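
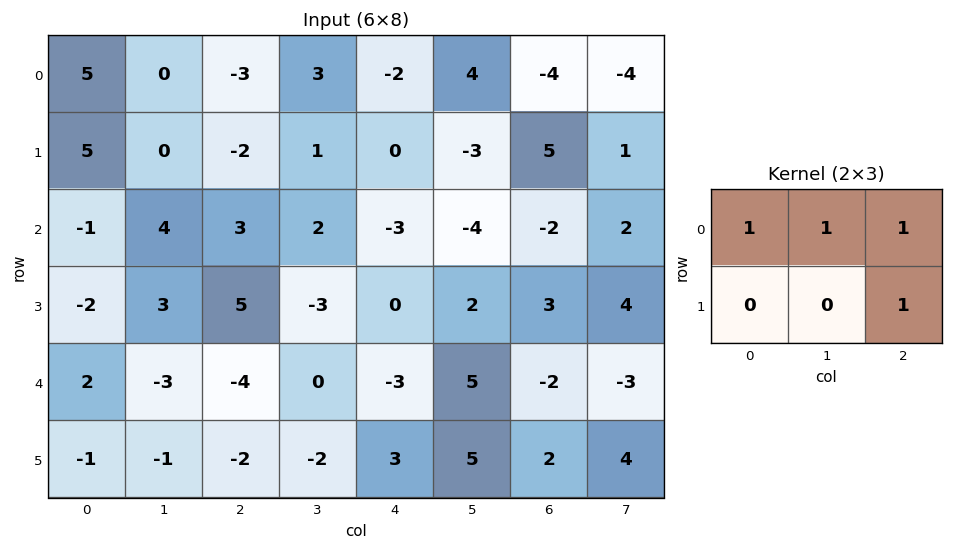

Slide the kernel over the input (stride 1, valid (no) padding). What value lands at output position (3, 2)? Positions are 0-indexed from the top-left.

The receptive field on the input at this output position is [5 -3 0 / -4 0 -3]. Elementwise product with the kernel and sum: 5·1 + -3·1 + 0·1 + -3·1.

-1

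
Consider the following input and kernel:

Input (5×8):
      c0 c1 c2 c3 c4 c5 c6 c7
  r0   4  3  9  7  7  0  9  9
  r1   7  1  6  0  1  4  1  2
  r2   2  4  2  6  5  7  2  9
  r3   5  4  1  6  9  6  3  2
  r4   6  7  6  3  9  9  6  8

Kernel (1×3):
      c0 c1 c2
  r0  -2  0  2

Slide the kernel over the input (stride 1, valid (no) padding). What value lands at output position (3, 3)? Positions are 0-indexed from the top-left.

0

The receptive field on the input at this output position is [6 9 6]. Elementwise product with the kernel and sum: 6·-2 + 6·2.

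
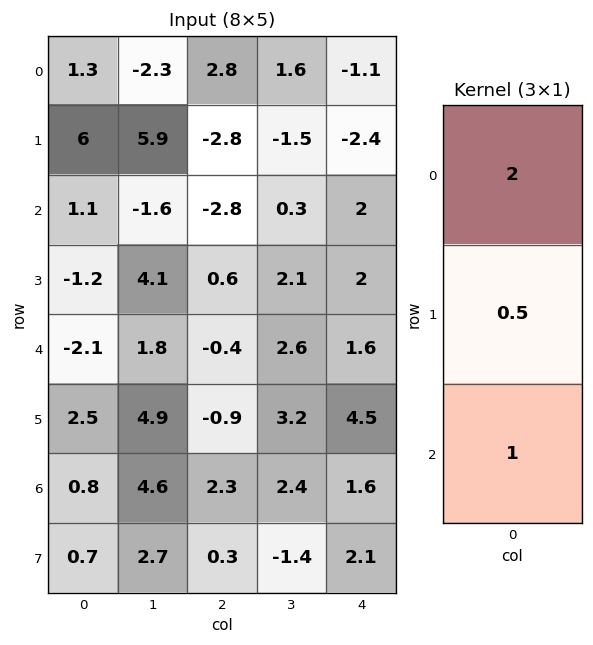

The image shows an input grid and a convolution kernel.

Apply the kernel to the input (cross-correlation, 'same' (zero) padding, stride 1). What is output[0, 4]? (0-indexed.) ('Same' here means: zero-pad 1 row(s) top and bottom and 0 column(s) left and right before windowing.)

The receptive field on the zero-padded input at this output position is [0 / -1.1 / -2.4]. Elementwise product with the kernel and sum: 0·2 + -1.1·0.5 + -2.4·1.

-2.95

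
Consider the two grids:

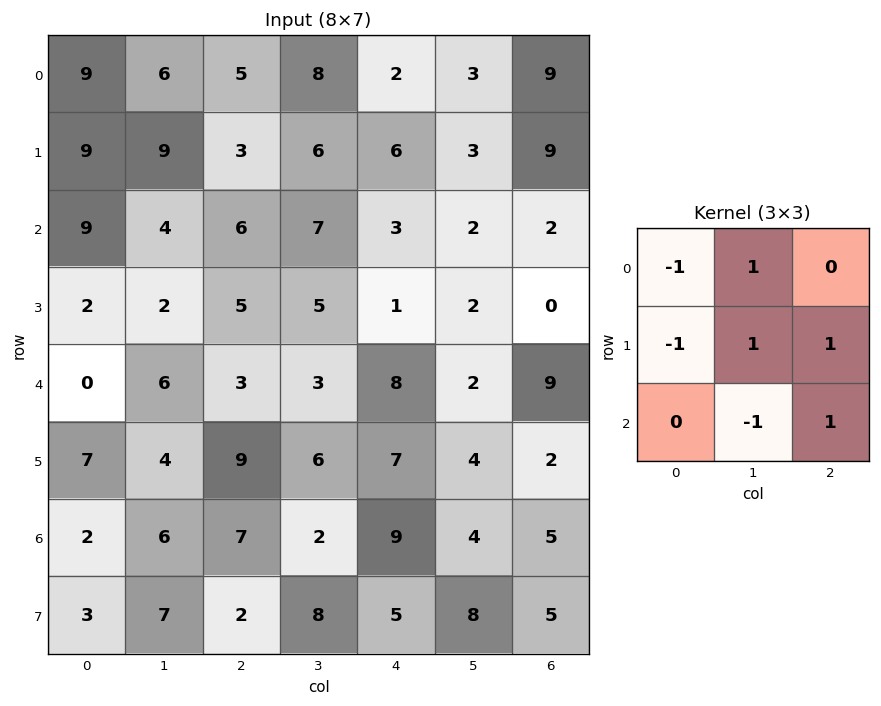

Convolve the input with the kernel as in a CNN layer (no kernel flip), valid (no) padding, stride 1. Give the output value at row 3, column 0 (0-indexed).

14

The receptive field on the input at this output position is [2 2 5 / 0 6 3 / 7 4 9]. Elementwise product with the kernel and sum: 2·-1 + 2·1 + 0·-1 + 6·1 + 3·1 + 4·-1 + 9·1.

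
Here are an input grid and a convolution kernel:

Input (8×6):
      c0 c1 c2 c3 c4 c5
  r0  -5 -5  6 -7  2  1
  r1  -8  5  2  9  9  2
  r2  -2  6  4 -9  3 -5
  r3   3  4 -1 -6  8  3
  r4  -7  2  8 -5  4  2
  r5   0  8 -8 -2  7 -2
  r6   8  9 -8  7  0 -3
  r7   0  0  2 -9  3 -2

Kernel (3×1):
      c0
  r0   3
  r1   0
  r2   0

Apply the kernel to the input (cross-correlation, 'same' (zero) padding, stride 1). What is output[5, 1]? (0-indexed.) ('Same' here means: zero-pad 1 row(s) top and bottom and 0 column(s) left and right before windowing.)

The receptive field on the zero-padded input at this output position is [2 / 8 / 9]. Elementwise product with the kernel and sum: 2·3.

6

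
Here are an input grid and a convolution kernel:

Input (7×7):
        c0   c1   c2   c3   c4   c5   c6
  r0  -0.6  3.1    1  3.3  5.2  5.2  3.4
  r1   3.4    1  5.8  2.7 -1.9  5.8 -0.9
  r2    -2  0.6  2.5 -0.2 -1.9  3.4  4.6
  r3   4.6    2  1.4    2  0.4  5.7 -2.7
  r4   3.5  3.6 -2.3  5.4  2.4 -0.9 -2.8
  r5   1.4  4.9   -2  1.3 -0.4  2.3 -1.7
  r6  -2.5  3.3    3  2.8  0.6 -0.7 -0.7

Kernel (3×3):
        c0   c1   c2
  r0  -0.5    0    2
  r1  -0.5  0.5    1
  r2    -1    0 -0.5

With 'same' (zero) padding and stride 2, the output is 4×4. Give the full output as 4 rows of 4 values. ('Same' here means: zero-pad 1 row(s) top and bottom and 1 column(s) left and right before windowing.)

Output[0,0]: The receptive field on the zero-padded input at this output position is [0 0 0 / 0 -0.6 3.1 / 0 3.4 1]. Elementwise product with the kernel and sum: 0·-0.5 + 0·2 + 0·-0.5 + -0.6·0.5 + 3.1·1 + 0·-1 + 1·-0.5.

2.3 -0.1 0.55 -6.7
0.6 2.65 7.95 -8
6.9 -0.1 5.55 -6.1
11.85 2.8 2.15 -1.15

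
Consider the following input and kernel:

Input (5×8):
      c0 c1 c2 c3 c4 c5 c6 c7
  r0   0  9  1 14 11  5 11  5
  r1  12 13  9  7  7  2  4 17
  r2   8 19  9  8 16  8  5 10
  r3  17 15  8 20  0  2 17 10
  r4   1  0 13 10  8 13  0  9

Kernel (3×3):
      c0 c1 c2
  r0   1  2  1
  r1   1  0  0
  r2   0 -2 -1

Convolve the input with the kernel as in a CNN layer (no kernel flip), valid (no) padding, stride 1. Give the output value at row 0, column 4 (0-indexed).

The receptive field on the input at this output position is [11 5 11 / 7 2 4 / 16 8 5]. Elementwise product with the kernel and sum: 11·1 + 5·2 + 11·1 + 7·1 + 8·-2 + 5·-1.

18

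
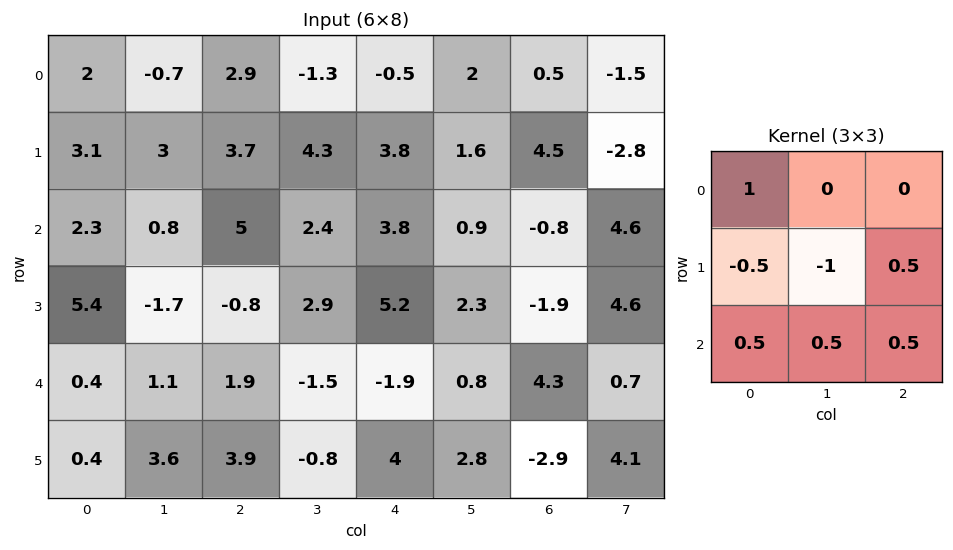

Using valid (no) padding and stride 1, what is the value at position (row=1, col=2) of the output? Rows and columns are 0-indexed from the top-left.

The receptive field on the input at this output position is [3.7 4.3 3.8 / 5 2.4 3.8 / -0.8 2.9 5.2]. Elementwise product with the kernel and sum: 3.7·1 + 5·-0.5 + 2.4·-1 + 3.8·0.5 + -0.8·0.5 + 2.9·0.5 + 5.2·0.5.

4.35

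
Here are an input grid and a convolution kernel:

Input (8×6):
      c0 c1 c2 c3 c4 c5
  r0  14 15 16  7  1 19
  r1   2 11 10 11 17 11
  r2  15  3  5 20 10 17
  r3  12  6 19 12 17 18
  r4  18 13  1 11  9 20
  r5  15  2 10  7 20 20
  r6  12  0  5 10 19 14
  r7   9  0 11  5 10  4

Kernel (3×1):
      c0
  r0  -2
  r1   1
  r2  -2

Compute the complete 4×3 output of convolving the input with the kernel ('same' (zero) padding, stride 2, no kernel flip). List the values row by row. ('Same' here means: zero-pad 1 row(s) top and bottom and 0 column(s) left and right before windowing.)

10 -4 -33
-13 -53 -58
-36 -57 -65
-36 -37 -41

Output[0,0]: The receptive field on the zero-padded input at this output position is [0 / 14 / 2]. Elementwise product with the kernel and sum: 0·-2 + 14·1 + 2·-2.
Output[0,1]: The receptive field on the zero-padded input at this output position is [0 / 16 / 10]. Elementwise product with the kernel and sum: 0·-2 + 16·1 + 10·-2.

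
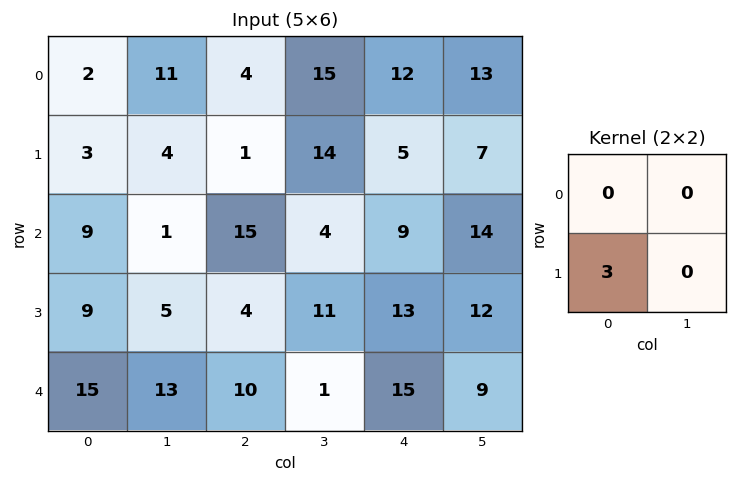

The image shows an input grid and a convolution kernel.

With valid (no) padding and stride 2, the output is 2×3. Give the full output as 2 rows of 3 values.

Output[0,0]: The receptive field on the input at this output position is [2 11 / 3 4]. Elementwise product with the kernel and sum: 3·3.

9 3 15
27 12 39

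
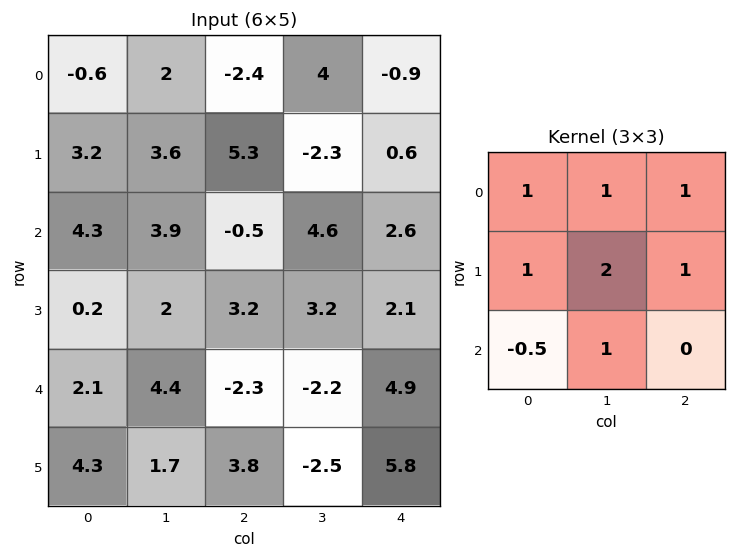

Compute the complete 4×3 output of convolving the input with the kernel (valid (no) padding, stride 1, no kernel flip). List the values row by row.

Output[0,0]: The receptive field on the input at this output position is [-0.6 2 -2.4 / 3.2 3.6 5.3 / 4.3 3.9 -0.5]. Elementwise product with the kernel and sum: -0.6·1 + 2·1 + -2.4·1 + 3.2·1 + 3.6·2 + 5.3·1 + 4.3·-0.5 + 3.9·1.
Output[0,1]: The receptive field on the input at this output position is [2 -2.4 4 / 3.6 5.3 -2.3 / 3.9 -0.5 4.6]. Elementwise product with the kernel and sum: 2·1 + -2.4·1 + 4·1 + 3.6·1 + 5.3·2 + -2.3·1 + 3.9·-0.5 + -0.5·1.

16.45 13.05 6.85
25.6 16.3 16.5
18.45 15.1 17.35
13.55 8.95 2.3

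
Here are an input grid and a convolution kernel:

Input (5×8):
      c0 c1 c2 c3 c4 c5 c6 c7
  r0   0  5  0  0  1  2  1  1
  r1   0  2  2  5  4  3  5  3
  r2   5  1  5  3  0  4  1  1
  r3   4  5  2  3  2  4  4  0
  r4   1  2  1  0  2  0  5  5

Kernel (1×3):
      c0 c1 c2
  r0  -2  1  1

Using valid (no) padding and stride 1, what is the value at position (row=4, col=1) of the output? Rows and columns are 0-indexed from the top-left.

The receptive field on the input at this output position is [2 1 0]. Elementwise product with the kernel and sum: 2·-2 + 1·1 + 0·1.

-3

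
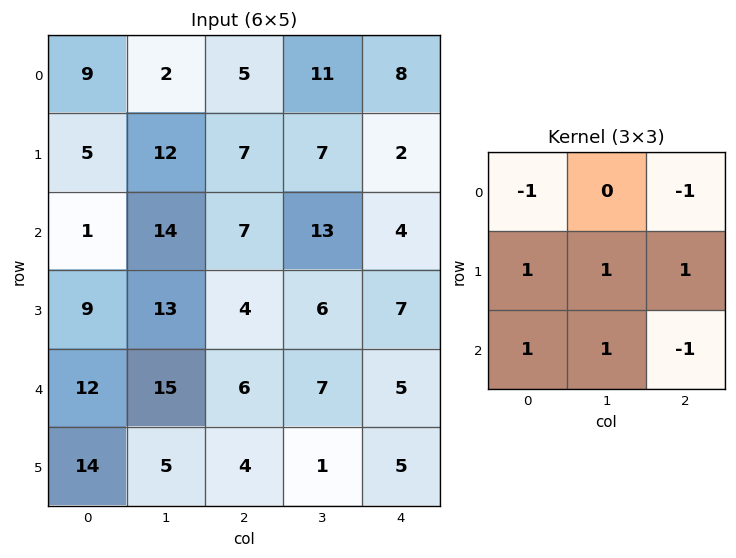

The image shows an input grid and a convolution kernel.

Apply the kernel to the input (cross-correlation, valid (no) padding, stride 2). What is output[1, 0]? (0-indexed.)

39

The receptive field on the input at this output position is [1 14 7 / 9 13 4 / 12 15 6]. Elementwise product with the kernel and sum: 1·-1 + 7·-1 + 9·1 + 13·1 + 4·1 + 12·1 + 15·1 + 6·-1.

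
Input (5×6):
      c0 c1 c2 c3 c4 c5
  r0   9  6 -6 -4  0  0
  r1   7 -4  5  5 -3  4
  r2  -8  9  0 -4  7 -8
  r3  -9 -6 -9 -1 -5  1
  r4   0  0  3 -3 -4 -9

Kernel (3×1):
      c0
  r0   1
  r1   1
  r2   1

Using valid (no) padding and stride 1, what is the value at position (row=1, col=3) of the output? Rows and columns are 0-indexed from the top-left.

0

The receptive field on the input at this output position is [5 / -4 / -1]. Elementwise product with the kernel and sum: 5·1 + -4·1 + -1·1.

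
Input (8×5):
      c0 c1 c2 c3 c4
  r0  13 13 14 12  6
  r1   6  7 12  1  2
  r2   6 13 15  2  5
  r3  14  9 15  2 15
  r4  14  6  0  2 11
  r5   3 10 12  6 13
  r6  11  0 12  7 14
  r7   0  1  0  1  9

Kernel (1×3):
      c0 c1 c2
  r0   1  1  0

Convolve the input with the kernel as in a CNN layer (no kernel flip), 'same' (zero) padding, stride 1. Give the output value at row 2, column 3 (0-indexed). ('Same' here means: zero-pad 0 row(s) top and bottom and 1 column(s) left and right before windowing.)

17

The receptive field on the zero-padded input at this output position is [15 2 5]. Elementwise product with the kernel and sum: 15·1 + 2·1.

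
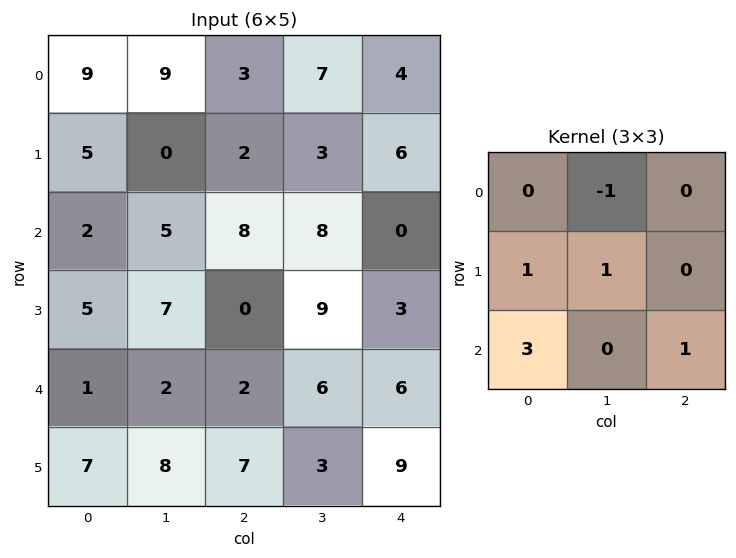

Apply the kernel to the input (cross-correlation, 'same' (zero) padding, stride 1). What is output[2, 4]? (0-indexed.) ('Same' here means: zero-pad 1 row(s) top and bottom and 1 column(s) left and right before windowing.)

The receptive field on the zero-padded input at this output position is [3 6 0 / 8 0 0 / 9 3 0]. Elementwise product with the kernel and sum: 6·-1 + 8·1 + 0·1 + 9·3 + 0·1.

29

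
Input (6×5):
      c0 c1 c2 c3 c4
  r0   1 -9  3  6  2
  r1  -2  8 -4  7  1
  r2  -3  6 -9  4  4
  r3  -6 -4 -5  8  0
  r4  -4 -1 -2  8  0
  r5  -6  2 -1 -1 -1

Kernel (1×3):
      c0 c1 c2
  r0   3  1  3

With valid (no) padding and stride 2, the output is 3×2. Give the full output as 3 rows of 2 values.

3 21
-30 -11
-19 2

Output[0,0]: The receptive field on the input at this output position is [1 -9 3]. Elementwise product with the kernel and sum: 1·3 + -9·1 + 3·3.
Output[0,1]: The receptive field on the input at this output position is [3 6 2]. Elementwise product with the kernel and sum: 3·3 + 6·1 + 2·3.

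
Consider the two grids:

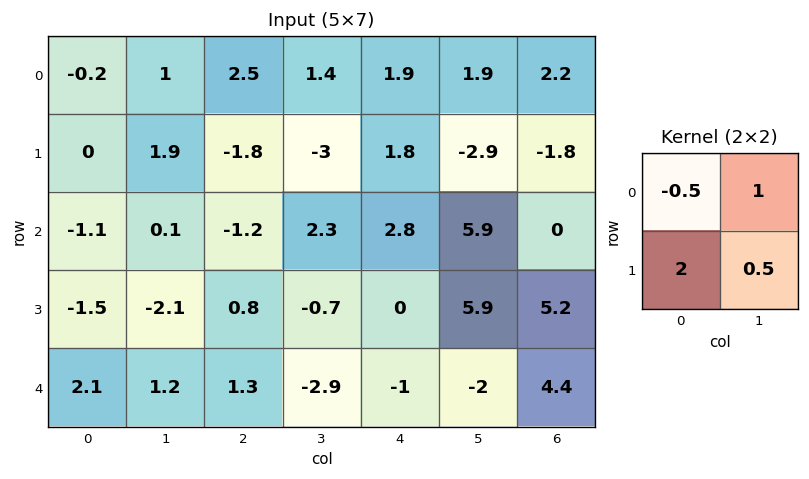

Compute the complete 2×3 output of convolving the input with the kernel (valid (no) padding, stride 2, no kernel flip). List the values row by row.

2.05 -4.95 3.1
-3.4 4.15 7.45

Output[0,0]: The receptive field on the input at this output position is [-0.2 1 / 0 1.9]. Elementwise product with the kernel and sum: -0.2·-0.5 + 1·1 + 0·2 + 1.9·0.5.
Output[0,1]: The receptive field on the input at this output position is [2.5 1.4 / -1.8 -3]. Elementwise product with the kernel and sum: 2.5·-0.5 + 1.4·1 + -1.8·2 + -3·0.5.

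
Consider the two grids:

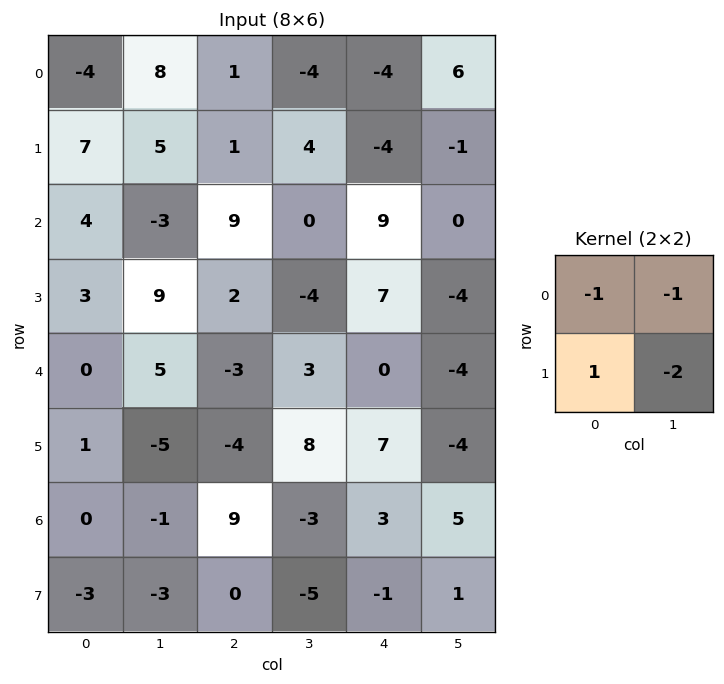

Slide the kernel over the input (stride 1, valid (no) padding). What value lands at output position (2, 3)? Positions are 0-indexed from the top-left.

The receptive field on the input at this output position is [0 9 / -4 7]. Elementwise product with the kernel and sum: 0·-1 + 9·-1 + -4·1 + 7·-2.

-27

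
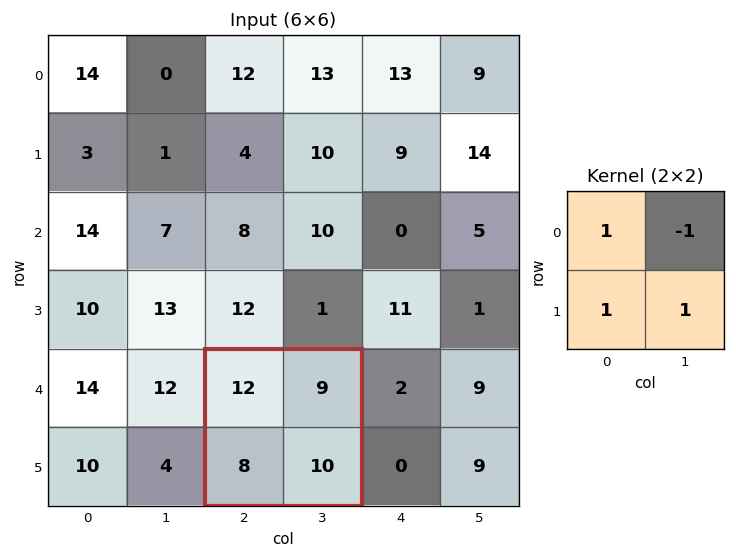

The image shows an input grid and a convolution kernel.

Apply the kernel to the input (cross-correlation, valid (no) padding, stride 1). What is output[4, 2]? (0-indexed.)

21

The receptive field on the input at this output position is [12 9 / 8 10]. Elementwise product with the kernel and sum: 12·1 + 9·-1 + 8·1 + 10·1.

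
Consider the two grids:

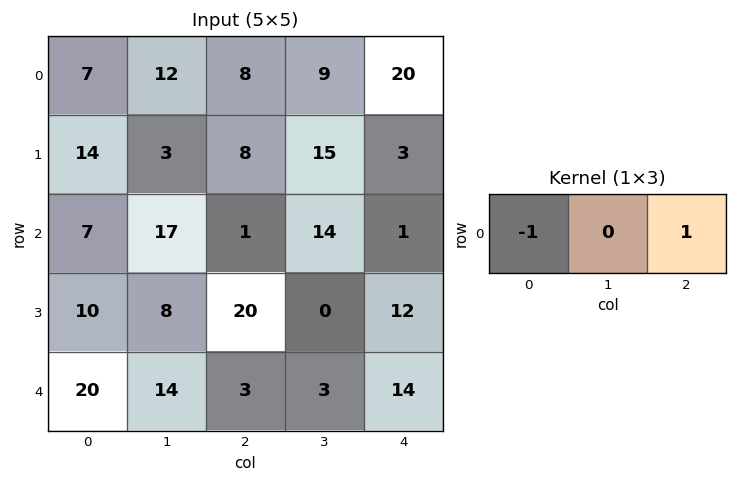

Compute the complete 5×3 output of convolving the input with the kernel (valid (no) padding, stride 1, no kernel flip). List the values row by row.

Output[0,0]: The receptive field on the input at this output position is [7 12 8]. Elementwise product with the kernel and sum: 7·-1 + 8·1.

1 -3 12
-6 12 -5
-6 -3 0
10 -8 -8
-17 -11 11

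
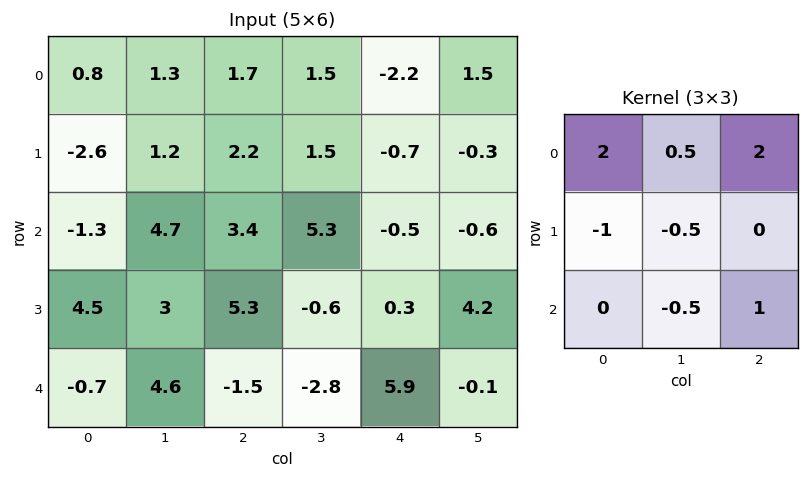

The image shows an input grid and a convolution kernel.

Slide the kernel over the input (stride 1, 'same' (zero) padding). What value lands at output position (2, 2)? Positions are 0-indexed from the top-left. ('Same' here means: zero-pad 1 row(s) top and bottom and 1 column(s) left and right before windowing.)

The receptive field on the zero-padded input at this output position is [1.2 2.2 1.5 / 4.7 3.4 5.3 / 3 5.3 -0.6]. Elementwise product with the kernel and sum: 1.2·2 + 2.2·0.5 + 1.5·2 + 4.7·-1 + 3.4·-0.5 + 5.3·-0.5 + -0.6·1.

-3.15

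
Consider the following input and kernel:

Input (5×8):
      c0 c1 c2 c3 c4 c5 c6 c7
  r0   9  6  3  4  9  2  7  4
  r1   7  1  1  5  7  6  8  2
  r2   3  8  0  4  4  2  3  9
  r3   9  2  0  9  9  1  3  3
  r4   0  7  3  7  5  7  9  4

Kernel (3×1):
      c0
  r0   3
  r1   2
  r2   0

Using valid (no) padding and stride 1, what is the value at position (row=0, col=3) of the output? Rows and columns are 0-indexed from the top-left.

The receptive field on the input at this output position is [4 / 5 / 4]. Elementwise product with the kernel and sum: 4·3 + 5·2.

22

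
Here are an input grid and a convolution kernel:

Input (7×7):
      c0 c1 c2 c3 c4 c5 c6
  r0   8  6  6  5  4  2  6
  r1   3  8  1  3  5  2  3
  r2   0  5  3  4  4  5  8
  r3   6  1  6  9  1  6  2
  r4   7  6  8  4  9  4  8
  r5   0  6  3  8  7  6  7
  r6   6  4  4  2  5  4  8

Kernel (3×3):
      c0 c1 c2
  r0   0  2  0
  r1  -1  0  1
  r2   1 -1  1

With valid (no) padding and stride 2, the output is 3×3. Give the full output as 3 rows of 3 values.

Output[0,0]: The receptive field on the input at this output position is [8 6 6 / 3 8 1 / 0 5 3]. Elementwise product with the kernel and sum: 6·2 + 3·-1 + 1·1 + 0·1 + 5·-1 + 3·1.
Output[0,1]: The receptive field on the input at this output position is [6 5 4 / 1 3 5 / 3 4 4]. Elementwise product with the kernel and sum: 5·2 + 1·-1 + 5·1 + 3·1 + 4·-1 + 4·1.

8 17 9
19 16 24
21 19 17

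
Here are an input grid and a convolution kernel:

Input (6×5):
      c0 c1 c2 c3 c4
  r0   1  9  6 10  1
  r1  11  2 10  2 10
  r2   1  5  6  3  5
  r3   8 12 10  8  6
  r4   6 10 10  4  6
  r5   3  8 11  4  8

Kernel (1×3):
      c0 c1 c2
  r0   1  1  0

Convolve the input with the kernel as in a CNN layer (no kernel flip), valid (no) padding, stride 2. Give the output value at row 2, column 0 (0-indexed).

16

The receptive field on the input at this output position is [6 10 10]. Elementwise product with the kernel and sum: 6·1 + 10·1.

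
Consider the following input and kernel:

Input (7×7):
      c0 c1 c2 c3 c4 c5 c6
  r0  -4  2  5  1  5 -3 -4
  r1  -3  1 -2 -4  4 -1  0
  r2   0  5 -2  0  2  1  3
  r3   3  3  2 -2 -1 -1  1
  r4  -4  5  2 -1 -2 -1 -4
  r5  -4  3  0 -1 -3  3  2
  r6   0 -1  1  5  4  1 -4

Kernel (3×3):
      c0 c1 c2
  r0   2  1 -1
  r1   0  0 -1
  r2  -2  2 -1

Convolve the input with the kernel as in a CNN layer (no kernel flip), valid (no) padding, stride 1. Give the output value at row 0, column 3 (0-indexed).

14

The receptive field on the input at this output position is [1 5 -3 / -4 4 -1 / 0 2 1]. Elementwise product with the kernel and sum: 1·2 + 5·1 + -3·-1 + -1·-1 + 0·-2 + 2·2 + 1·-1.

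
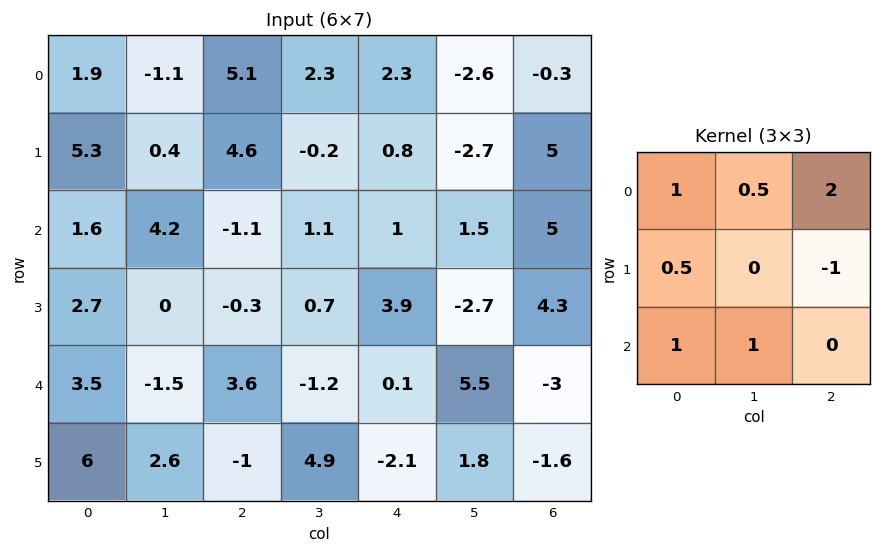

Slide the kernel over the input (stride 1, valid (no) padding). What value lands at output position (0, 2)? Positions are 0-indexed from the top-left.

The receptive field on the input at this output position is [5.1 2.3 2.3 / 4.6 -0.2 0.8 / -1.1 1.1 1]. Elementwise product with the kernel and sum: 5.1·1 + 2.3·0.5 + 2.3·2 + 4.6·0.5 + 0.8·-1 + -1.1·1 + 1.1·1.

12.35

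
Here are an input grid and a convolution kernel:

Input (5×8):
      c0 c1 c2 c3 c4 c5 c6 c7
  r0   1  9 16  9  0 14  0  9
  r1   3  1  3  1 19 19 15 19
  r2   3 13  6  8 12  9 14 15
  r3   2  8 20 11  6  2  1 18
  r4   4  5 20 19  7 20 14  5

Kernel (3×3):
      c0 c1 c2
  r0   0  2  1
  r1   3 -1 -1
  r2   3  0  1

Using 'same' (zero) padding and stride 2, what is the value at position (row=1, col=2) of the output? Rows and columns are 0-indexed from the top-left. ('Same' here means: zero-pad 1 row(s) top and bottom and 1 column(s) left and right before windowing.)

95

The receptive field on the zero-padded input at this output position is [1 19 19 / 8 12 9 / 11 6 2]. Elementwise product with the kernel and sum: 19·2 + 19·1 + 8·3 + 12·-1 + 9·-1 + 11·3 + 2·1.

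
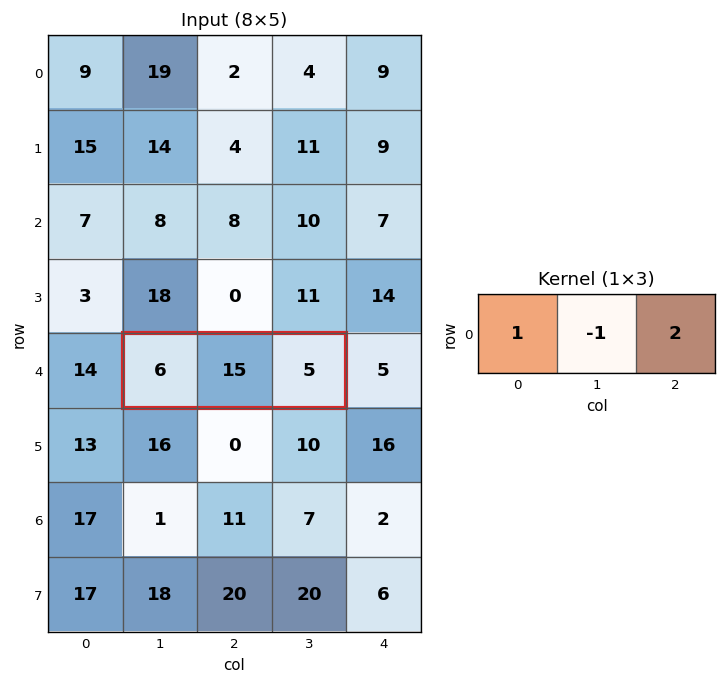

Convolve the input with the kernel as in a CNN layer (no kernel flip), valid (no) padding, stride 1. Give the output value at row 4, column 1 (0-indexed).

1

The receptive field on the input at this output position is [6 15 5]. Elementwise product with the kernel and sum: 6·1 + 15·-1 + 5·2.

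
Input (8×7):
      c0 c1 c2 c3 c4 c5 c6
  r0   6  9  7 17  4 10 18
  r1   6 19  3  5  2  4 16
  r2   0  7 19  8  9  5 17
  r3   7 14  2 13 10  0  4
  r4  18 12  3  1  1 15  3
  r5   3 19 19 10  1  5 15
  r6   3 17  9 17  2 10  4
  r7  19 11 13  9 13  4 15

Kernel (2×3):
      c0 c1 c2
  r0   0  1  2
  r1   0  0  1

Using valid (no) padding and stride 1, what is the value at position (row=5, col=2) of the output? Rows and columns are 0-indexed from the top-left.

The receptive field on the input at this output position is [19 10 1 / 9 17 2]. Elementwise product with the kernel and sum: 10·1 + 1·2 + 2·1.

14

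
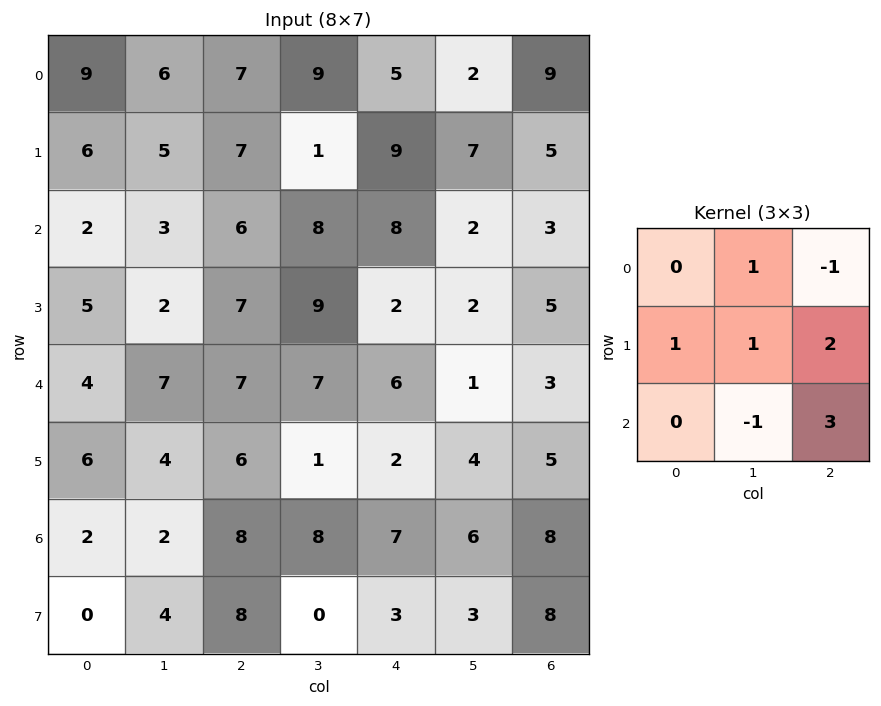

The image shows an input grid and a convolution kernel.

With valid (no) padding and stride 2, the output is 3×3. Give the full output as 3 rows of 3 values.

Output[0,0]: The receptive field on the input at this output position is [9 6 7 / 6 5 7 / 2 3 6]. Elementwise product with the kernel and sum: 6·1 + 7·-1 + 6·1 + 5·1 + 7·2 + 3·-1 + 6·3.
Output[0,1]: The receptive field on the input at this output position is [7 9 5 / 7 1 9 / 6 8 8]. Elementwise product with the kernel and sum: 9·1 + 5·-1 + 7·1 + 1·1 + 9·2 + 8·-1 + 8·3.

39 46 26
32 31 21
44 25 32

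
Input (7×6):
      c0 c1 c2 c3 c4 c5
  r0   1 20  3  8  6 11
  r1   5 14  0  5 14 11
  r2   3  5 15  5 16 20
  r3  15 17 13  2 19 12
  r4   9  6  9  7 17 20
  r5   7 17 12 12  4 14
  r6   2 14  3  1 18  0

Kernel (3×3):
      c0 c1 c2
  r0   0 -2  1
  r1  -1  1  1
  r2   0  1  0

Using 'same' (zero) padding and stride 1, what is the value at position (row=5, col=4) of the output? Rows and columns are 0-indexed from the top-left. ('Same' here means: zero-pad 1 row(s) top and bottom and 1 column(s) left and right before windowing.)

10

The receptive field on the zero-padded input at this output position is [7 17 20 / 12 4 14 / 1 18 0]. Elementwise product with the kernel and sum: 17·-2 + 20·1 + 12·-1 + 4·1 + 14·1 + 18·1.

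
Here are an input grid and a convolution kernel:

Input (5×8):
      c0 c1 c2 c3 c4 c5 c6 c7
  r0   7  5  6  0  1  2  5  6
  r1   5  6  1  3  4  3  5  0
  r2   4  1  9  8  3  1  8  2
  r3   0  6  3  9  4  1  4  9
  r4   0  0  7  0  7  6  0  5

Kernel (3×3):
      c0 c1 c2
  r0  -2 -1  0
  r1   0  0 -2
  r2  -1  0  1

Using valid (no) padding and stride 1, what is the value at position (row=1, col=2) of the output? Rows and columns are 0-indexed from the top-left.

-10

The receptive field on the input at this output position is [1 3 4 / 9 8 3 / 3 9 4]. Elementwise product with the kernel and sum: 1·-2 + 3·-1 + 3·-2 + 3·-1 + 4·1.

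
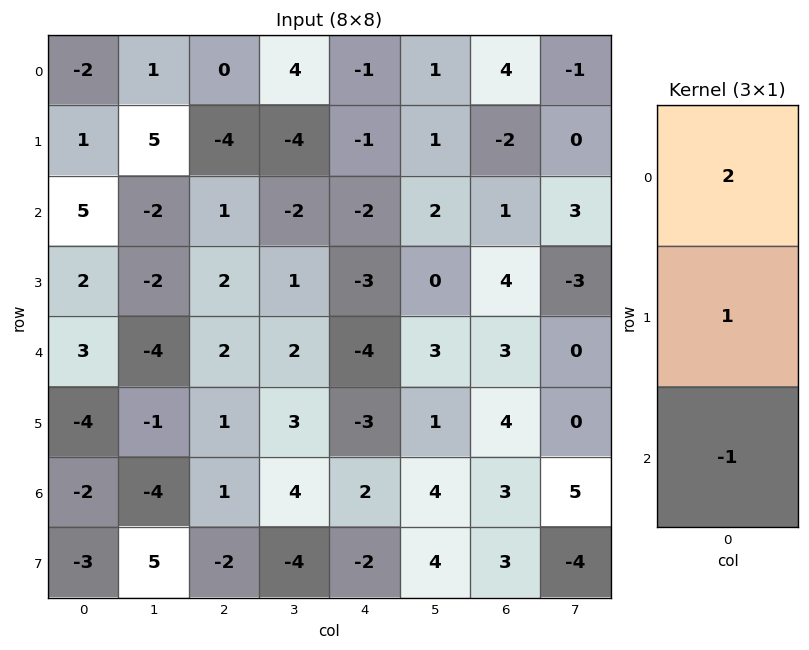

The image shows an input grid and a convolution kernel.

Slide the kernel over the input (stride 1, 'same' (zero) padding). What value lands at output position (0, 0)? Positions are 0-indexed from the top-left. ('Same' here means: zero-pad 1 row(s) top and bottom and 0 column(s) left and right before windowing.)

-3

The receptive field on the zero-padded input at this output position is [0 / -2 / 1]. Elementwise product with the kernel and sum: 0·2 + -2·1 + 1·-1.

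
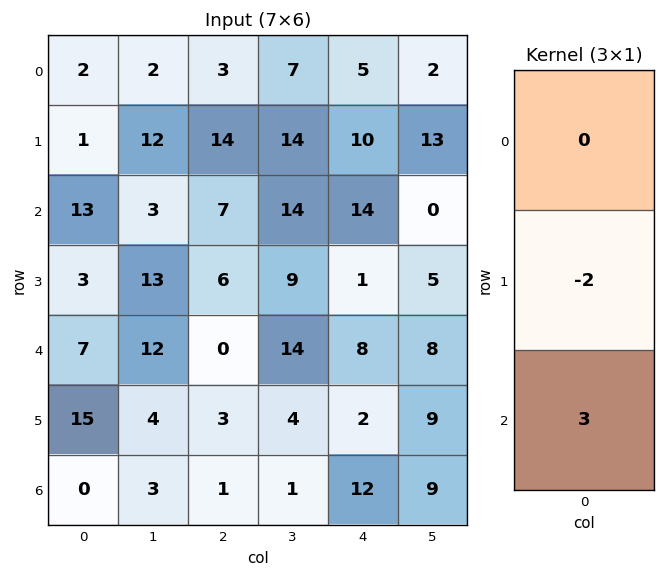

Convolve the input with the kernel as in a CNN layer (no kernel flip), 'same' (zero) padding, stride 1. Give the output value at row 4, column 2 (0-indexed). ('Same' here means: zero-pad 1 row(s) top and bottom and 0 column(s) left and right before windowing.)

9

The receptive field on the zero-padded input at this output position is [6 / 0 / 3]. Elementwise product with the kernel and sum: 0·-2 + 3·3.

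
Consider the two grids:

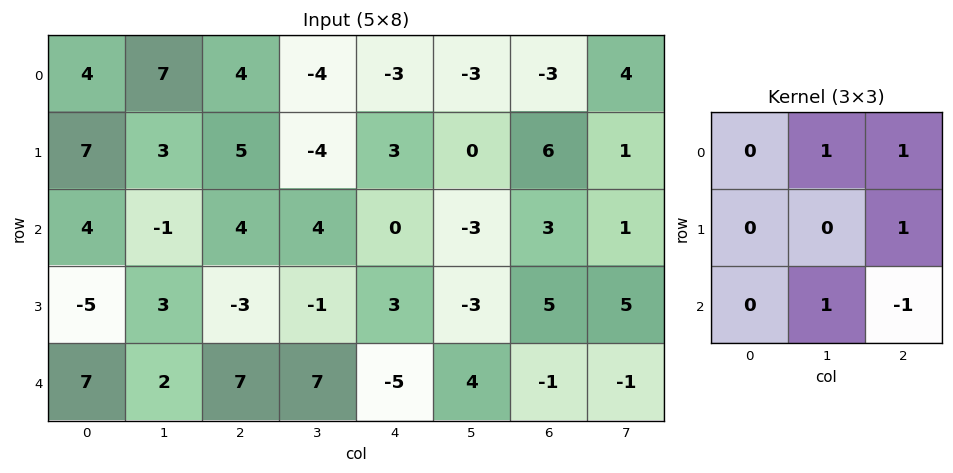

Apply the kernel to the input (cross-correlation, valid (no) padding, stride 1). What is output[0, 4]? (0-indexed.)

The receptive field on the input at this output position is [-3 -3 -3 / 3 0 6 / 0 -3 3]. Elementwise product with the kernel and sum: -3·1 + -3·1 + 6·1 + -3·1 + 3·-1.

-6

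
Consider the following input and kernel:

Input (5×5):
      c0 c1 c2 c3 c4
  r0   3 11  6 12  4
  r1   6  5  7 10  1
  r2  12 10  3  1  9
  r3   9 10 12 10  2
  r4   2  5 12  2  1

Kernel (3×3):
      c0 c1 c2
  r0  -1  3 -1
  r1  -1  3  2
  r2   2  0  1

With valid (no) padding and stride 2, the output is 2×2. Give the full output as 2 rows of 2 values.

74 66
76 38

Output[0,0]: The receptive field on the input at this output position is [3 11 6 / 6 5 7 / 12 10 3]. Elementwise product with the kernel and sum: 3·-1 + 11·3 + 6·-1 + 6·-1 + 5·3 + 7·2 + 12·2 + 3·1.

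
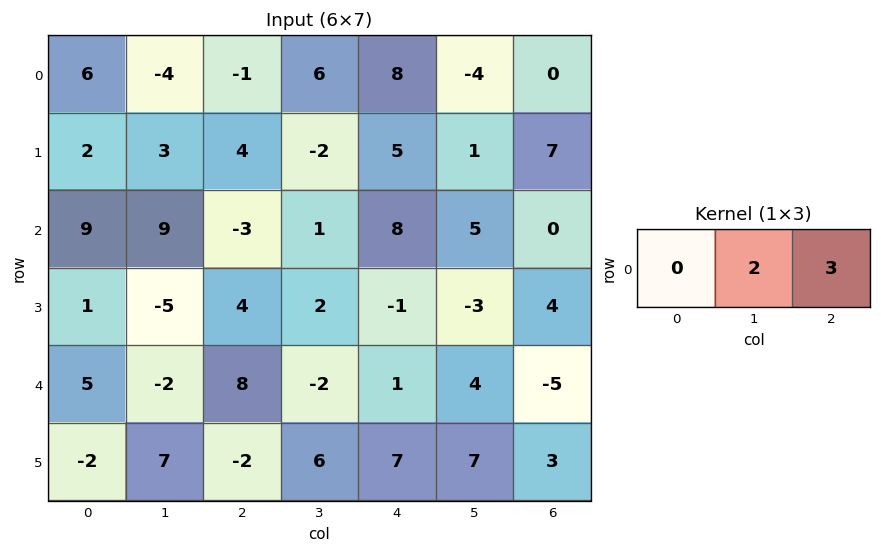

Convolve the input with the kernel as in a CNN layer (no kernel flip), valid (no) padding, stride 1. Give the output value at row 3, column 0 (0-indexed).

2

The receptive field on the input at this output position is [1 -5 4]. Elementwise product with the kernel and sum: -5·2 + 4·3.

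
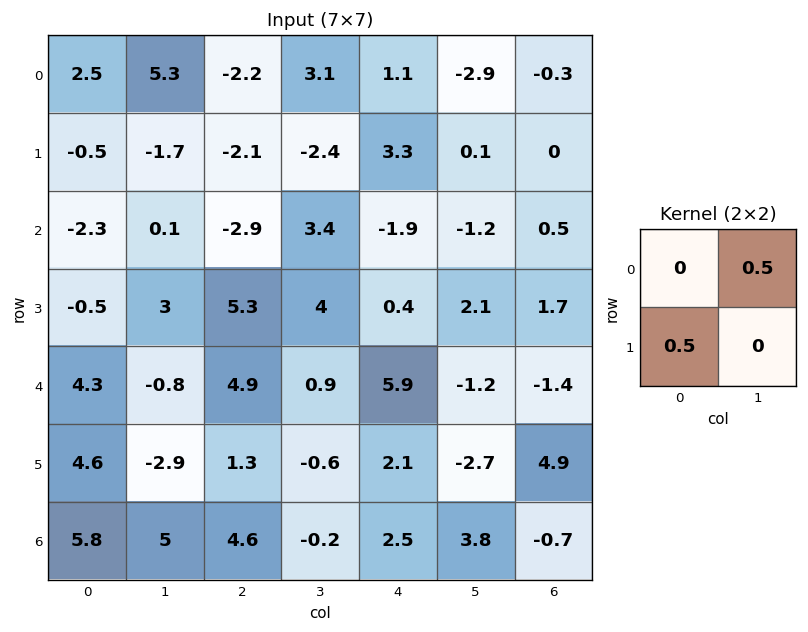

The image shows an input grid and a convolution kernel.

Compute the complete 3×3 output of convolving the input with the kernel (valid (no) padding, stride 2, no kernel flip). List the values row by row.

Output[0,0]: The receptive field on the input at this output position is [2.5 5.3 / -0.5 -1.7]. Elementwise product with the kernel and sum: 5.3·0.5 + -0.5·0.5.
Output[0,1]: The receptive field on the input at this output position is [-2.2 3.1 / -2.1 -2.4]. Elementwise product with the kernel and sum: 3.1·0.5 + -2.1·0.5.

2.4 0.5 0.2
-0.2 4.35 -0.4
1.9 1.1 0.45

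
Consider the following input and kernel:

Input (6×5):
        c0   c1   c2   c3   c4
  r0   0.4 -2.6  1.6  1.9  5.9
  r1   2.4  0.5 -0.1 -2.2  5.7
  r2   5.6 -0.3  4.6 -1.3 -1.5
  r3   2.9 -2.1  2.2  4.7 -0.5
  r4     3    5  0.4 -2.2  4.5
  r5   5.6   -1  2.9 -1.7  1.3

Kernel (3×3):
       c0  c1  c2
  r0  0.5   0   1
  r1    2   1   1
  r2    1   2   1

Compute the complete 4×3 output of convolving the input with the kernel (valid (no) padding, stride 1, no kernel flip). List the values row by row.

16.6 6.9 10.5
17.5 7.75 23.15
26.7 4.85 9.9
21.55 14.95 4.5

Output[0,0]: The receptive field on the input at this output position is [0.4 -2.6 1.6 / 2.4 0.5 -0.1 / 5.6 -0.3 4.6]. Elementwise product with the kernel and sum: 0.4·0.5 + 1.6·1 + 2.4·2 + 0.5·1 + -0.1·1 + 5.6·1 + -0.3·2 + 4.6·1.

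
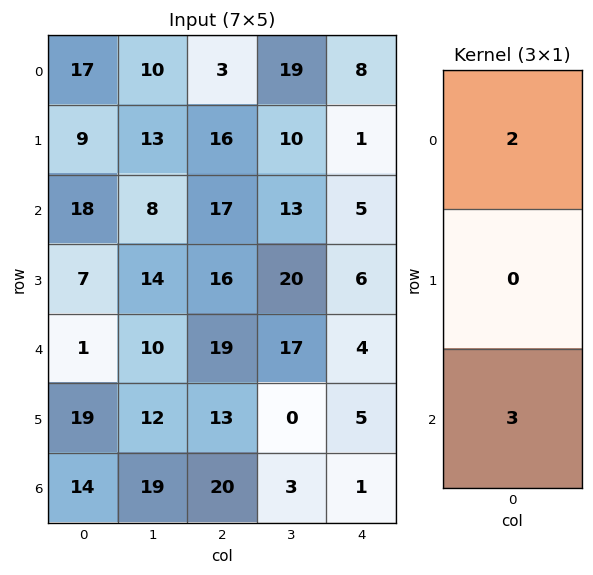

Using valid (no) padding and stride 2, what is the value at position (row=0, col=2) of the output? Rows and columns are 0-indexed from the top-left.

The receptive field on the input at this output position is [8 / 1 / 5]. Elementwise product with the kernel and sum: 8·2 + 5·3.

31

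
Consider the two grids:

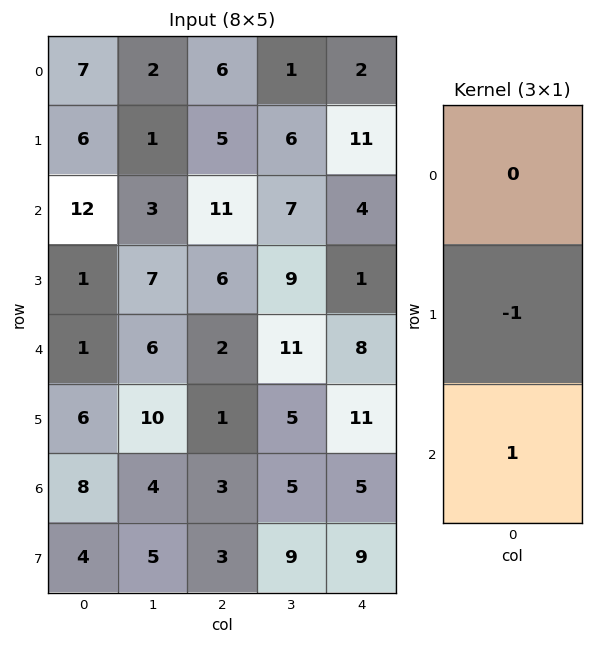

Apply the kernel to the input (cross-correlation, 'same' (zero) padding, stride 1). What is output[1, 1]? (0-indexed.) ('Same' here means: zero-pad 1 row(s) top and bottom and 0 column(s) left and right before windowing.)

The receptive field on the zero-padded input at this output position is [2 / 1 / 3]. Elementwise product with the kernel and sum: 1·-1 + 3·1.

2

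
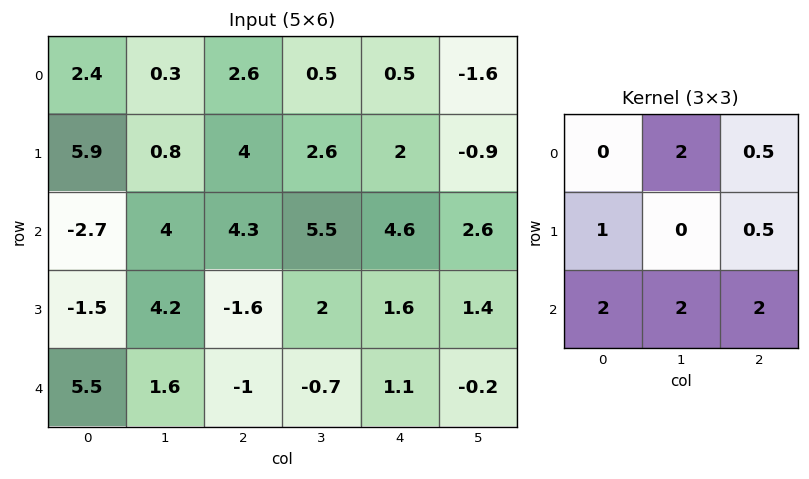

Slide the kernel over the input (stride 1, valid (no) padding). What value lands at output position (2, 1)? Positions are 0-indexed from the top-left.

The receptive field on the input at this output position is [4 4.3 5.5 / 4.2 -1.6 2 / 1.6 -1 -0.7]. Elementwise product with the kernel and sum: 4.3·2 + 5.5·0.5 + 4.2·1 + 2·0.5 + 1.6·2 + -1·2 + -0.7·2.

16.35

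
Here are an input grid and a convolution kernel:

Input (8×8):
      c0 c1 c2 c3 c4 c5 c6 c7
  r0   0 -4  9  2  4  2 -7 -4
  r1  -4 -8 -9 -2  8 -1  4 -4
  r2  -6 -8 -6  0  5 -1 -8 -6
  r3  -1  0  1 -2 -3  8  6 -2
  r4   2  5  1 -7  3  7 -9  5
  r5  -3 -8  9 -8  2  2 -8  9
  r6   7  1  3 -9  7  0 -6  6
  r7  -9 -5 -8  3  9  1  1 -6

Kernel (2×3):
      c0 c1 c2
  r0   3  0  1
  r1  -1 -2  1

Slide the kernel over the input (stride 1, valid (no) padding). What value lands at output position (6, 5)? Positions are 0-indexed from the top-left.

The receptive field on the input at this output position is [0 -6 6 / 1 1 -6]. Elementwise product with the kernel and sum: 0·3 + 6·1 + 1·-1 + 1·-2 + -6·1.

-3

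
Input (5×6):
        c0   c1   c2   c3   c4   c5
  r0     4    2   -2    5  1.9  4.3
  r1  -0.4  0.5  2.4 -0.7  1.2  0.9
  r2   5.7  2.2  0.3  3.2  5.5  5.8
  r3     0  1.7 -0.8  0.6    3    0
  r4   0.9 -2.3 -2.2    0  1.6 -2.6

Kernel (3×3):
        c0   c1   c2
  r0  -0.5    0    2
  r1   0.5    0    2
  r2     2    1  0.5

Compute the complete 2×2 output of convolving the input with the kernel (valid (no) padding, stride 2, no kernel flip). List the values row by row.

12.35 14.95
-5.45 12.85

Output[0,0]: The receptive field on the input at this output position is [4 2 -2 / -0.4 0.5 2.4 / 5.7 2.2 0.3]. Elementwise product with the kernel and sum: 4·-0.5 + -2·2 + -0.4·0.5 + 2.4·2 + 5.7·2 + 2.2·1 + 0.3·0.5.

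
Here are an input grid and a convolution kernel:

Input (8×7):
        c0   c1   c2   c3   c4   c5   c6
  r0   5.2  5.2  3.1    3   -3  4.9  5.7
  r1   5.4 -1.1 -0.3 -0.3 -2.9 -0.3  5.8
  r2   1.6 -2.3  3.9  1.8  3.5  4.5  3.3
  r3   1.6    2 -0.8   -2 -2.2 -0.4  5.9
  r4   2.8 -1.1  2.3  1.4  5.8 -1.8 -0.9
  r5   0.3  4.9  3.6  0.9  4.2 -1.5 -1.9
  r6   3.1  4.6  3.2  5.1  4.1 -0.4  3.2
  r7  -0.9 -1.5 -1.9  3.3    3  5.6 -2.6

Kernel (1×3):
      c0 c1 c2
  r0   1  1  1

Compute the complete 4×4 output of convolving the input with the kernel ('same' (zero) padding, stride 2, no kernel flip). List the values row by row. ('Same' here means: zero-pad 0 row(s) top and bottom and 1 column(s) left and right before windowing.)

10.4 11.3 4.9 10.6
-0.7 3.4 9.8 7.8
1.7 2.6 5.4 -2.7
7.7 12.9 8.8 2.8

Output[0,0]: The receptive field on the zero-padded input at this output position is [0 5.2 5.2]. Elementwise product with the kernel and sum: 0·1 + 5.2·1 + 5.2·1.
Output[0,1]: The receptive field on the zero-padded input at this output position is [5.2 3.1 3]. Elementwise product with the kernel and sum: 5.2·1 + 3.1·1 + 3·1.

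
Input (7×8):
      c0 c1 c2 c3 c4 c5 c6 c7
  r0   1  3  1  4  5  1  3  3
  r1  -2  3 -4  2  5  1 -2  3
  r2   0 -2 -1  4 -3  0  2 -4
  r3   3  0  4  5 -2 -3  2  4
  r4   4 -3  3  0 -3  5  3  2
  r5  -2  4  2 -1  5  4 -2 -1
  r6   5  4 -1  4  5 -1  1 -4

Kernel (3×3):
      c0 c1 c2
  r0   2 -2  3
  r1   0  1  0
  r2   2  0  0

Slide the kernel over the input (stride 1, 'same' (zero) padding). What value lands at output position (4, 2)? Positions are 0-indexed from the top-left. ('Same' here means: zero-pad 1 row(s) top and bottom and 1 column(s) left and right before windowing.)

The receptive field on the zero-padded input at this output position is [0 4 5 / -3 3 0 / 4 2 -1]. Elementwise product with the kernel and sum: 0·2 + 4·-2 + 5·3 + 3·1 + 4·2.

18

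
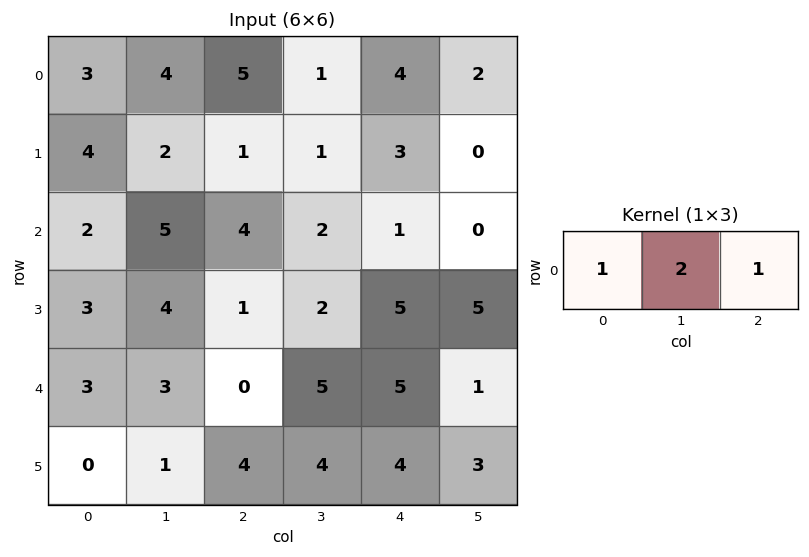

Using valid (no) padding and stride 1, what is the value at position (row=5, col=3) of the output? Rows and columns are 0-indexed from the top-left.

The receptive field on the input at this output position is [4 4 3]. Elementwise product with the kernel and sum: 4·1 + 4·2 + 3·1.

15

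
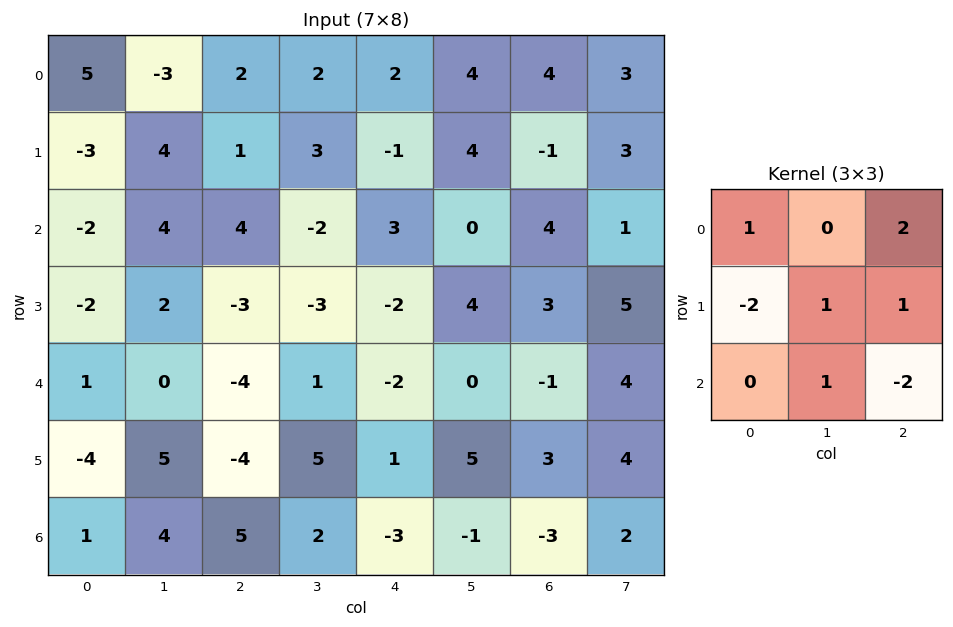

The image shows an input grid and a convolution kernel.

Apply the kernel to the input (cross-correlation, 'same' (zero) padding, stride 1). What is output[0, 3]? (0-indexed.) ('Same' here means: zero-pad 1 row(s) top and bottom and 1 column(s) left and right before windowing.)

The receptive field on the zero-padded input at this output position is [0 0 0 / 2 2 2 / 1 3 -1]. Elementwise product with the kernel and sum: 0·1 + 0·2 + 2·-2 + 2·1 + 2·1 + 3·1 + -1·-2.

5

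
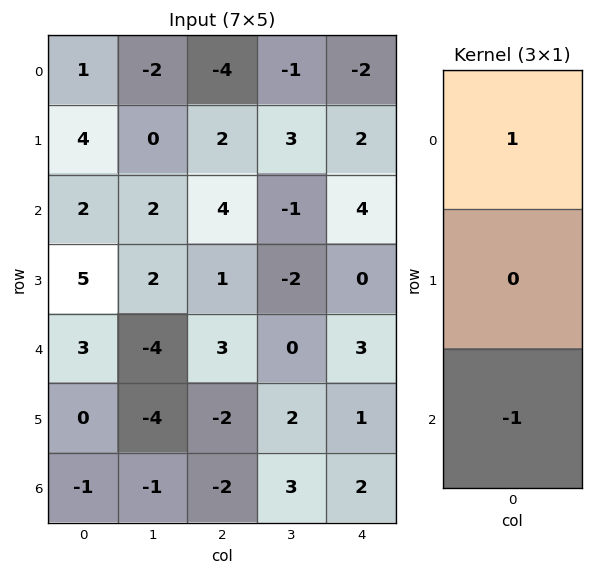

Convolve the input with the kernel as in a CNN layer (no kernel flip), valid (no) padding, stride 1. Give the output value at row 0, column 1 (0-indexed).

-4

The receptive field on the input at this output position is [-2 / 0 / 2]. Elementwise product with the kernel and sum: -2·1 + 2·-1.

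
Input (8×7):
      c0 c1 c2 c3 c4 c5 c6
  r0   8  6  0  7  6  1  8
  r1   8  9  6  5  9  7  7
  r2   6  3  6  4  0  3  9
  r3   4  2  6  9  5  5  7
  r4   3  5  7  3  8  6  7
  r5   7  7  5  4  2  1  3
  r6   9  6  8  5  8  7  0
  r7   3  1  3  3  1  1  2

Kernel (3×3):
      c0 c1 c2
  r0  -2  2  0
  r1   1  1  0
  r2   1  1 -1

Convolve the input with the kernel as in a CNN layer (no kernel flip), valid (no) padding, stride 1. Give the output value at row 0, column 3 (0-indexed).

The receptive field on the input at this output position is [7 6 1 / 5 9 7 / 4 0 3]. Elementwise product with the kernel and sum: 7·-2 + 6·2 + 5·1 + 9·1 + 4·1 + 0·1 + 3·-1.

13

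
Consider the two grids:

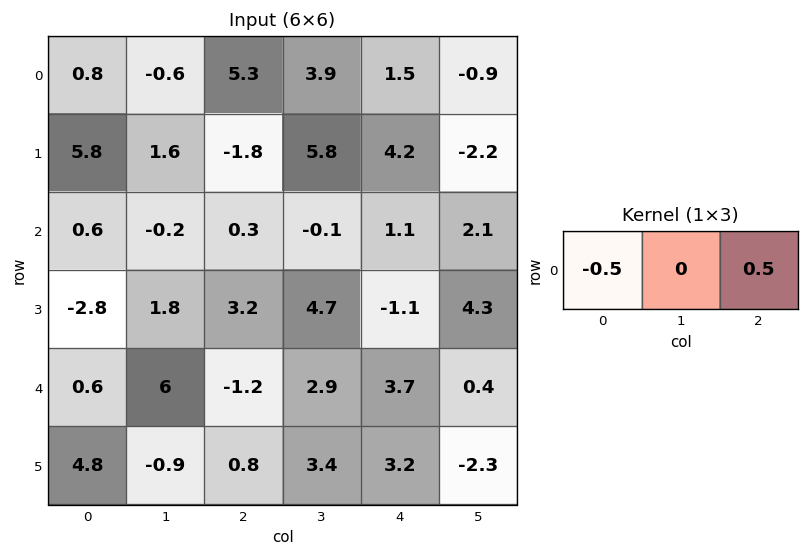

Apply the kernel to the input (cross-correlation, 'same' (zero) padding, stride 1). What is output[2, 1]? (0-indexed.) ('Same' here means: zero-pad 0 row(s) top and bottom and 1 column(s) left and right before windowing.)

-0.15

The receptive field on the zero-padded input at this output position is [0.6 -0.2 0.3]. Elementwise product with the kernel and sum: 0.6·-0.5 + 0.3·0.5.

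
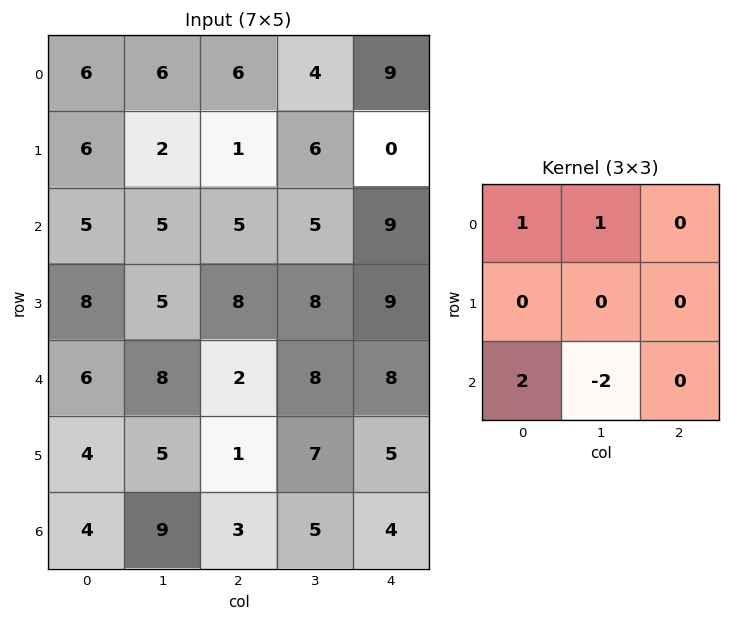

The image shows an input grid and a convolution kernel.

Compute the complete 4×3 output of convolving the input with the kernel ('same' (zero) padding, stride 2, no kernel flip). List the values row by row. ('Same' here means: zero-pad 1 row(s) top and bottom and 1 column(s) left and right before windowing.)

-12 2 12
-10 -3 4
0 21 21
4 6 12

Output[0,0]: The receptive field on the zero-padded input at this output position is [0 0 0 / 0 6 6 / 0 6 2]. Elementwise product with the kernel and sum: 0·1 + 0·1 + 0·2 + 6·-2.
Output[0,1]: The receptive field on the zero-padded input at this output position is [0 0 0 / 6 6 4 / 2 1 6]. Elementwise product with the kernel and sum: 0·1 + 0·1 + 2·2 + 1·-2.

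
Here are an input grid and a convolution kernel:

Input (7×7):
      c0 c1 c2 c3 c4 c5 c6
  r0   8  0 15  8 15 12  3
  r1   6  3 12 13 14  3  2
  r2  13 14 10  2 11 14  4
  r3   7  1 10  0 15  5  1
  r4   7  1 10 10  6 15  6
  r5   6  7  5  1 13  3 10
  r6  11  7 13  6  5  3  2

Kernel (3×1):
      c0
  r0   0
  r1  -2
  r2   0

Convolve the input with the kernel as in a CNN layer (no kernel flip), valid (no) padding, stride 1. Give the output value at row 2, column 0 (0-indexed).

The receptive field on the input at this output position is [13 / 7 / 7]. Elementwise product with the kernel and sum: 7·-2.

-14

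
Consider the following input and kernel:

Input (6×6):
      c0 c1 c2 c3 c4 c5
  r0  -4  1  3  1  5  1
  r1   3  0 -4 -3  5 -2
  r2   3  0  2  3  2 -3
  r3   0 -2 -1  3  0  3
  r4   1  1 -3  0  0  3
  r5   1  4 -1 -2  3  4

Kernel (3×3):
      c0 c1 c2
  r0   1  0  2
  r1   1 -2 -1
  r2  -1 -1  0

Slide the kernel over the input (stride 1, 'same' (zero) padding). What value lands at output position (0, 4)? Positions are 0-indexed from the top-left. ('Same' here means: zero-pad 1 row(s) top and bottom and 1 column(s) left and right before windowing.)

-12

The receptive field on the zero-padded input at this output position is [0 0 0 / 1 5 1 / -3 5 -2]. Elementwise product with the kernel and sum: 0·1 + 0·2 + 1·1 + 5·-2 + 1·-1 + -3·-1 + 5·-1.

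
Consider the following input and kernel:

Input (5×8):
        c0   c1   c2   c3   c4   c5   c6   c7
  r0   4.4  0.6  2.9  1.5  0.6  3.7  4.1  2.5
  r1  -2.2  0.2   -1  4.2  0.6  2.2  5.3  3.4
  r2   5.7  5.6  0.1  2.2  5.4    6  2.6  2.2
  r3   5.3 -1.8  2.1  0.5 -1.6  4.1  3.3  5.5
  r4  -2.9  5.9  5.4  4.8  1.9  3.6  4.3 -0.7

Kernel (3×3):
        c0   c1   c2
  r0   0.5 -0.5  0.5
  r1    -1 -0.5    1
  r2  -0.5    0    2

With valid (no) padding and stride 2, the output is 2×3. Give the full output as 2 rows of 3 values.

Output[0,0]: The receptive field on the input at this output position is [4.4 0.6 2.9 / -2.2 0.2 -1 / 5.7 5.6 0.1]. Elementwise product with the kernel and sum: 4.4·0.5 + 0.6·-0.5 + 2.9·0.5 + -2.2·-1 + 0.2·-0.5 + -1·1 + 5.7·-0.5 + 0.1·2.

1.8 11.25 6.6
10.05 -1.2 11.5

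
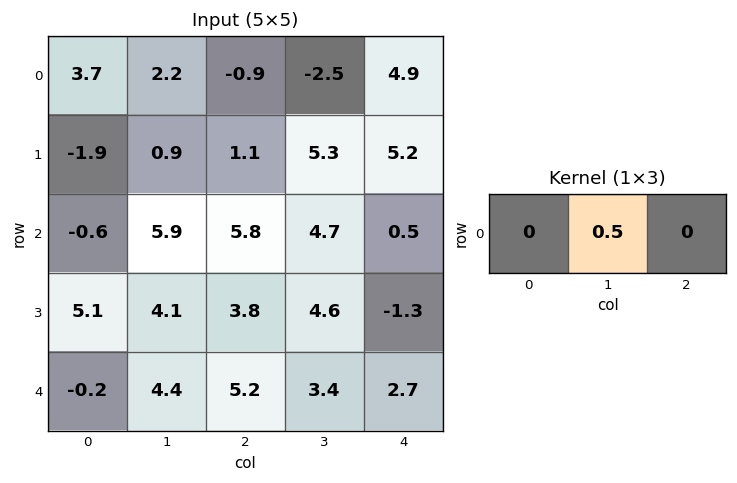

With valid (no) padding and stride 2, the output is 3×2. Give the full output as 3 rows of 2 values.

1.1 -1.25
2.95 2.35
2.2 1.7

Output[0,0]: The receptive field on the input at this output position is [3.7 2.2 -0.9]. Elementwise product with the kernel and sum: 2.2·0.5.
Output[0,1]: The receptive field on the input at this output position is [-0.9 -2.5 4.9]. Elementwise product with the kernel and sum: -2.5·0.5.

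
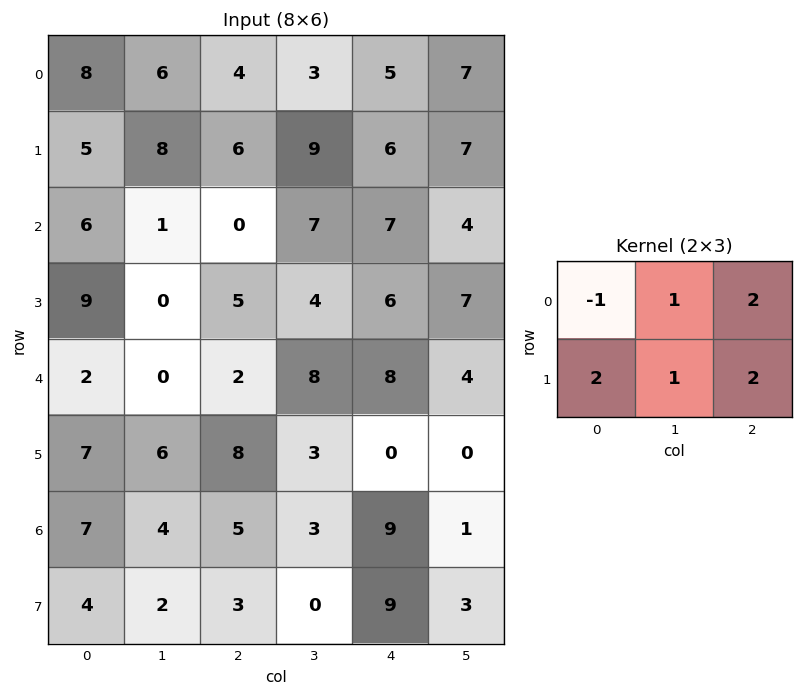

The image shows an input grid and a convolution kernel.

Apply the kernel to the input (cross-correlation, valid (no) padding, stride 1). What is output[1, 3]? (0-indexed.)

The receptive field on the input at this output position is [9 6 7 / 7 7 4]. Elementwise product with the kernel and sum: 9·-1 + 6·1 + 7·2 + 7·2 + 7·1 + 4·2.

40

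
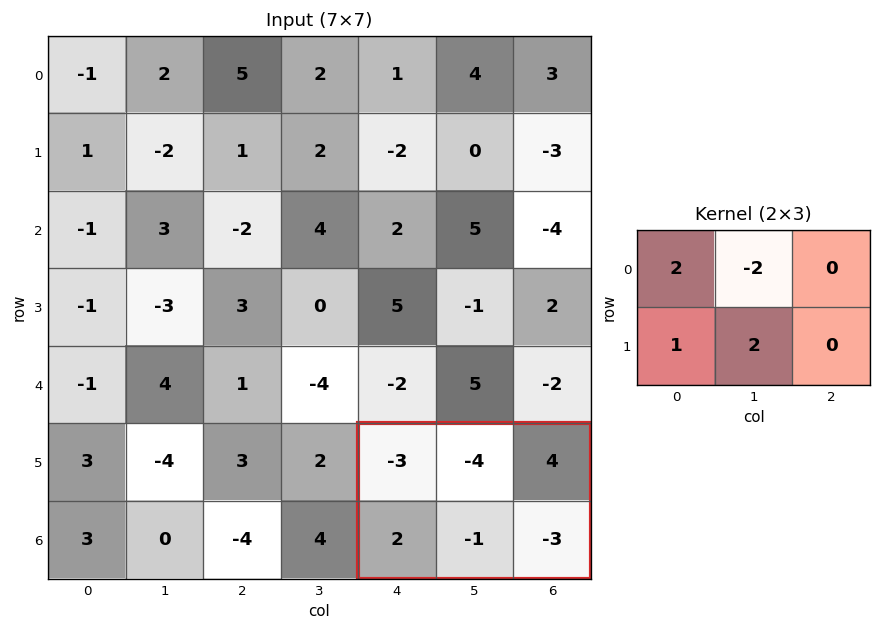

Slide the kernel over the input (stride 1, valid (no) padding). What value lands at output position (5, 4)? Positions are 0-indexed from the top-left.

The receptive field on the input at this output position is [-3 -4 4 / 2 -1 -3]. Elementwise product with the kernel and sum: -3·2 + -4·-2 + 2·1 + -1·2.

2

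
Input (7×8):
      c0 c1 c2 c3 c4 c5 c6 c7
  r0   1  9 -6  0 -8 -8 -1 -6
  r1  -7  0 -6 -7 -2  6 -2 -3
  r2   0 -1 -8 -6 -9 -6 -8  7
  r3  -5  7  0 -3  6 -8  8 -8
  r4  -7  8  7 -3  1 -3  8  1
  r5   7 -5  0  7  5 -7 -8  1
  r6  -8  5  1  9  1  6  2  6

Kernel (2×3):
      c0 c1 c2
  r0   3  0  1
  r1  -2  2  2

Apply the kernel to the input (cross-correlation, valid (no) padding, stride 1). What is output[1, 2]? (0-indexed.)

The receptive field on the input at this output position is [-6 -7 -2 / -8 -6 -9]. Elementwise product with the kernel and sum: -6·3 + -2·1 + -8·-2 + -6·2 + -9·2.

-34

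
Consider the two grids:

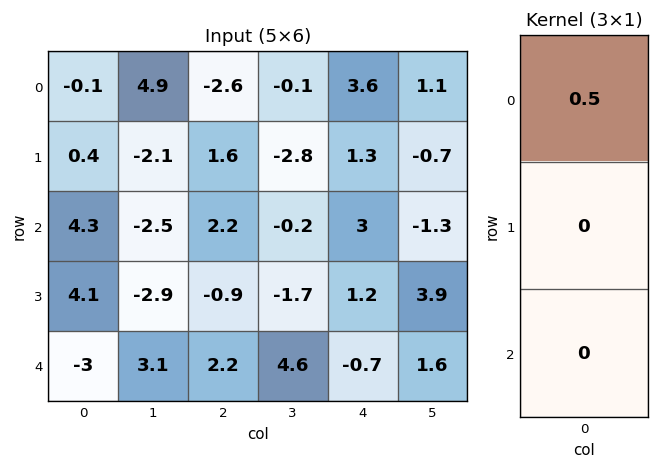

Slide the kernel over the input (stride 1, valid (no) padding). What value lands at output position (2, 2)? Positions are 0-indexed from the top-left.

The receptive field on the input at this output position is [2.2 / -0.9 / 2.2]. Elementwise product with the kernel and sum: 2.2·0.5.

1.1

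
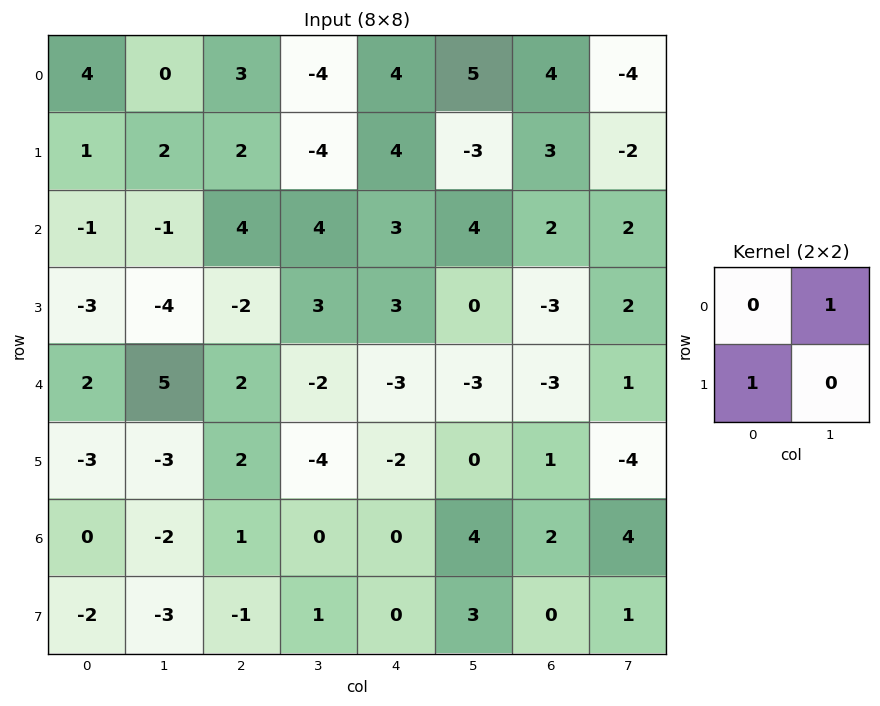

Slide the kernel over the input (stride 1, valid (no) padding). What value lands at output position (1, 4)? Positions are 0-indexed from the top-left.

0

The receptive field on the input at this output position is [4 -3 / 3 4]. Elementwise product with the kernel and sum: -3·1 + 3·1.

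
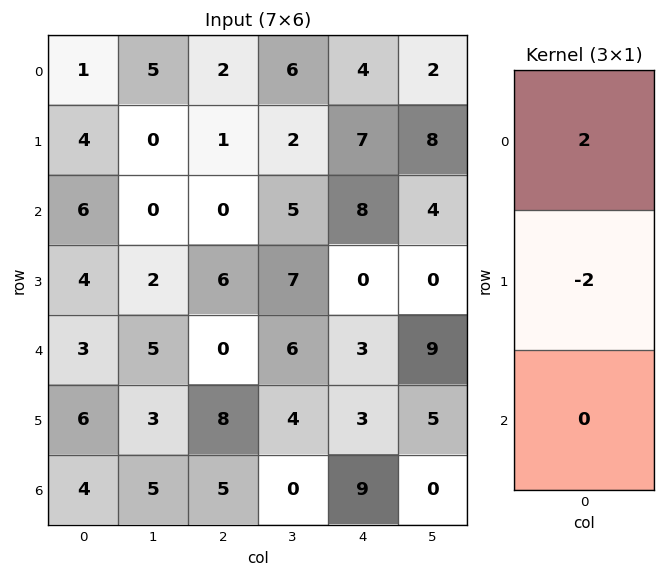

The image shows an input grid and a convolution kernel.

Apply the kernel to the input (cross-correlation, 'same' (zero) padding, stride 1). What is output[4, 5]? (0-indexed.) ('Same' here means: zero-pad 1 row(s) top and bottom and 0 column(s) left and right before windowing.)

-18

The receptive field on the zero-padded input at this output position is [0 / 9 / 5]. Elementwise product with the kernel and sum: 0·2 + 9·-2.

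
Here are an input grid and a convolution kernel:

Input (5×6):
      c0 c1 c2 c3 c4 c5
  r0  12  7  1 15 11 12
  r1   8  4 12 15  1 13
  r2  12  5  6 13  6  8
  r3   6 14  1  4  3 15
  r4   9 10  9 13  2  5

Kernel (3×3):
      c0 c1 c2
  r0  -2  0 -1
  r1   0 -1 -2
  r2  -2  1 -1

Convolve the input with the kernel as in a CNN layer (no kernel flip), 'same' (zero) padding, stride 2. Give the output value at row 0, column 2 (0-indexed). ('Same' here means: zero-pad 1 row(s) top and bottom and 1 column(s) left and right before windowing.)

The receptive field on the zero-padded input at this output position is [0 0 0 / 15 11 12 / 15 1 13]. Elementwise product with the kernel and sum: 0·-2 + 0·-1 + 11·-1 + 12·-2 + 15·-2 + 1·1 + 13·-1.

-77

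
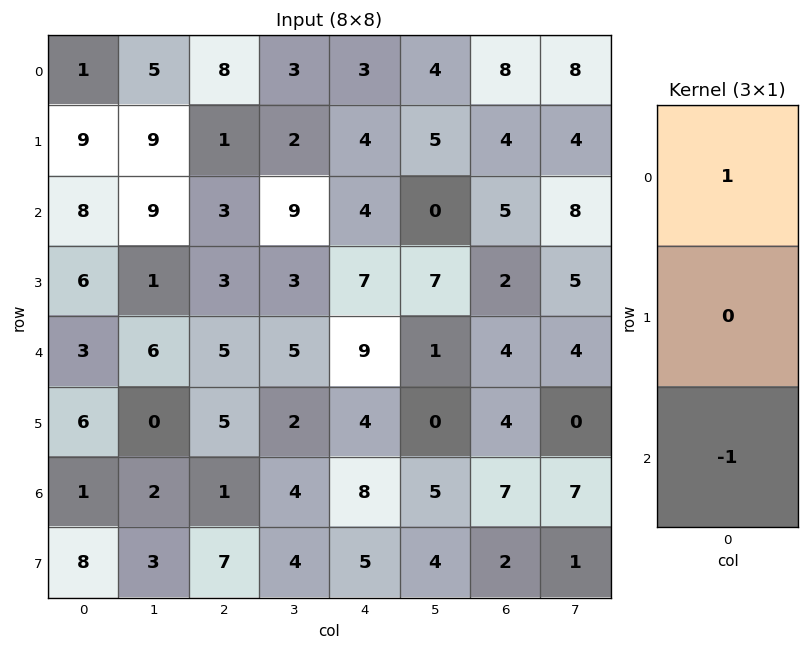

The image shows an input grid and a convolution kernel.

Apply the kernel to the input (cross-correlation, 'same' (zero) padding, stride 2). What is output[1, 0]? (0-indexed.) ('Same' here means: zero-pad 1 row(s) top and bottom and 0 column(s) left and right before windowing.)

The receptive field on the zero-padded input at this output position is [9 / 8 / 6]. Elementwise product with the kernel and sum: 9·1 + 6·-1.

3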